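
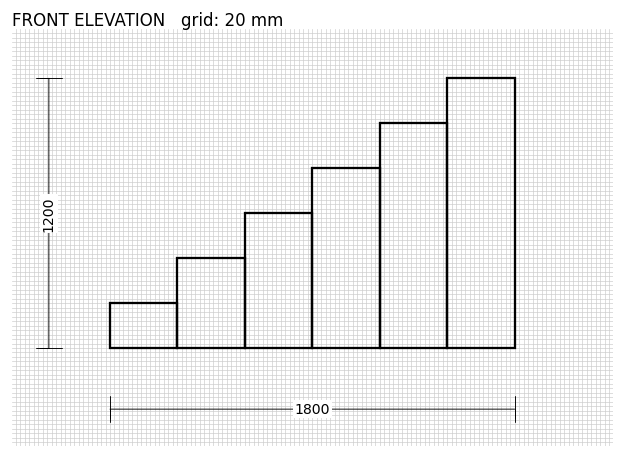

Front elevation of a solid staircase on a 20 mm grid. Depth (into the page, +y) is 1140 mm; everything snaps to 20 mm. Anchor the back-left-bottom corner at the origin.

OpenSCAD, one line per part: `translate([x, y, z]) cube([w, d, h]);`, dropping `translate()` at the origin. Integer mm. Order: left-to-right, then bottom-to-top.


cube([300, 1140, 200]);
translate([300, 0, 0]) cube([300, 1140, 400]);
translate([600, 0, 0]) cube([300, 1140, 600]);
translate([900, 0, 0]) cube([300, 1140, 800]);
translate([1200, 0, 0]) cube([300, 1140, 1000]);
translate([1500, 0, 0]) cube([300, 1140, 1200]);


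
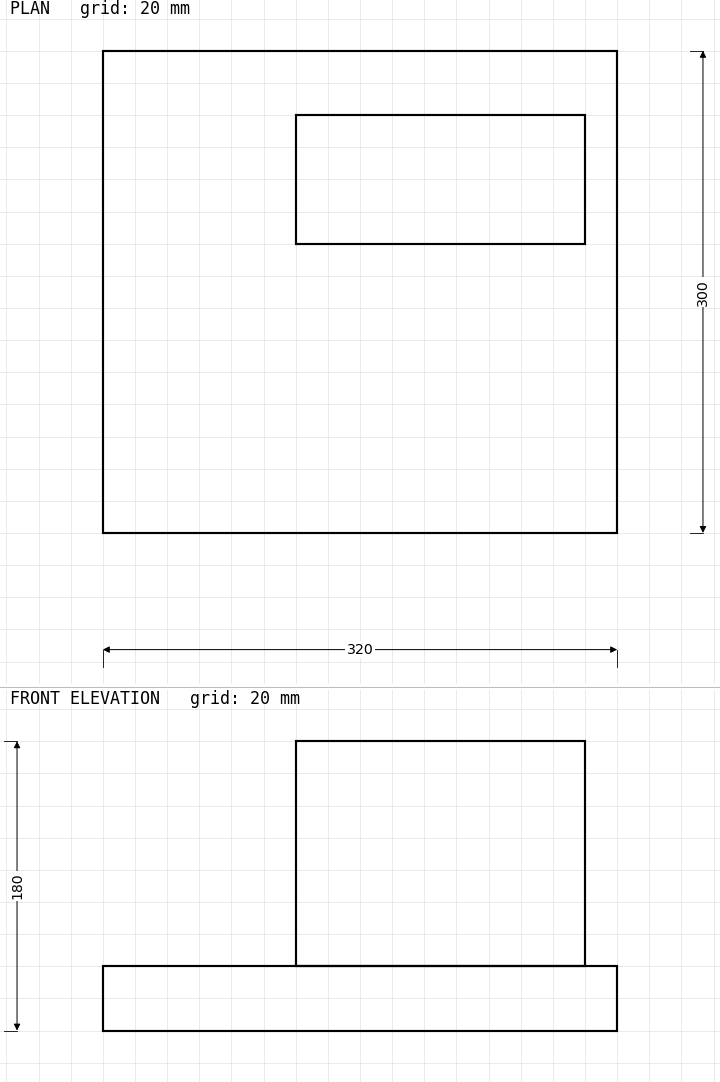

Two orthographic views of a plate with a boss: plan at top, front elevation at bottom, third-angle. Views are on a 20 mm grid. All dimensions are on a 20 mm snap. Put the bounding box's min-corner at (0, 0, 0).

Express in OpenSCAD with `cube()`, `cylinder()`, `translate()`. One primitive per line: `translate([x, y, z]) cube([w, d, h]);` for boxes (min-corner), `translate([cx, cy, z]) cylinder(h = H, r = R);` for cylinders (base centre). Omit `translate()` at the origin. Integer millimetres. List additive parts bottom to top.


cube([320, 300, 40]);
translate([120, 180, 40]) cube([180, 80, 140]);


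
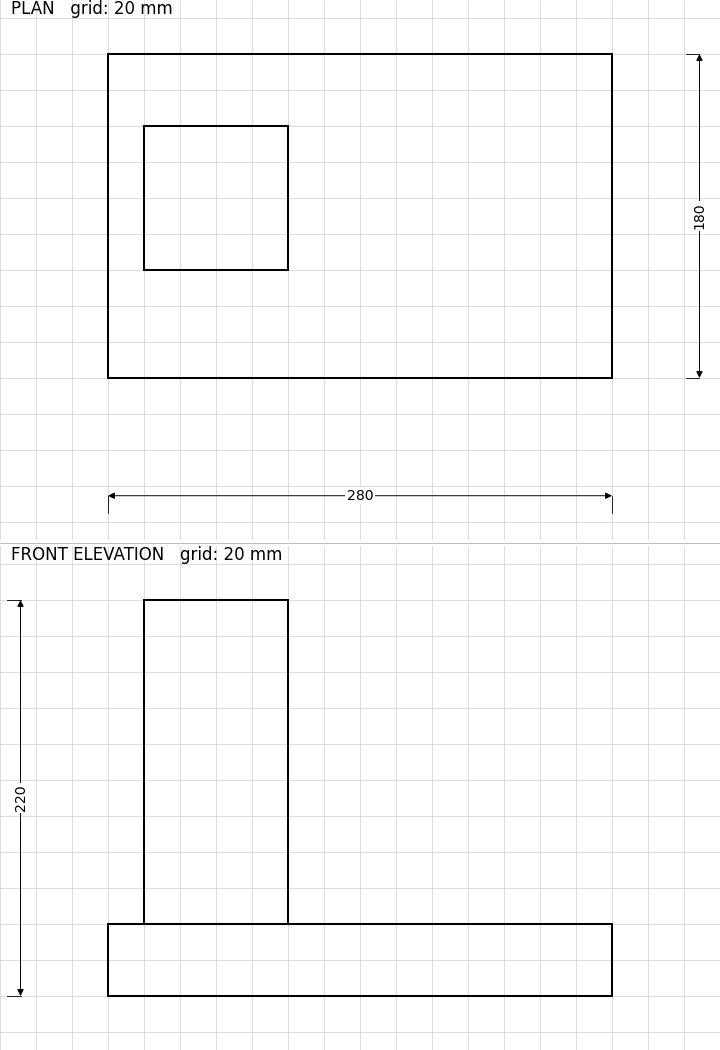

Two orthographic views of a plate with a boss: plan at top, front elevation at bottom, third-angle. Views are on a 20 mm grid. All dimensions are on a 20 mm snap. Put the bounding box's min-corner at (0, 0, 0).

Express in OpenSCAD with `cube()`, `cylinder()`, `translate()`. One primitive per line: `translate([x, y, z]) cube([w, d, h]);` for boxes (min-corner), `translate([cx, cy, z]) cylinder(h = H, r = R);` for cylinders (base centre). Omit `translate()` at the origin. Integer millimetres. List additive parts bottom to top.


cube([280, 180, 40]);
translate([20, 60, 40]) cube([80, 80, 180]);


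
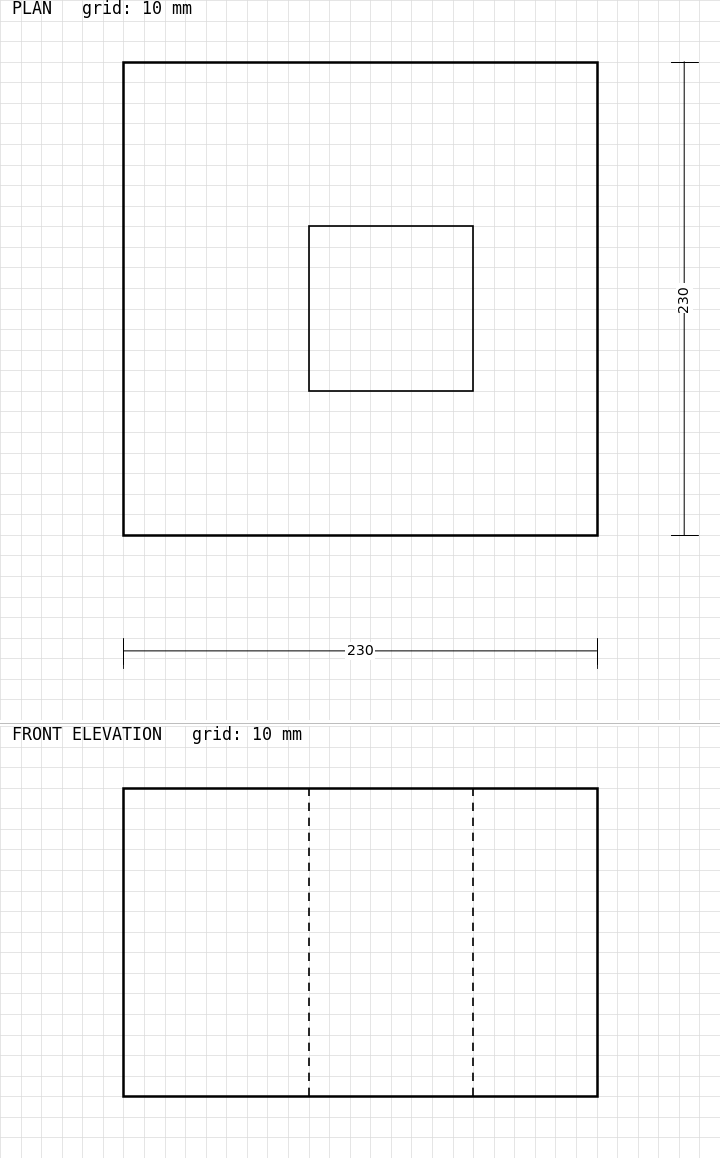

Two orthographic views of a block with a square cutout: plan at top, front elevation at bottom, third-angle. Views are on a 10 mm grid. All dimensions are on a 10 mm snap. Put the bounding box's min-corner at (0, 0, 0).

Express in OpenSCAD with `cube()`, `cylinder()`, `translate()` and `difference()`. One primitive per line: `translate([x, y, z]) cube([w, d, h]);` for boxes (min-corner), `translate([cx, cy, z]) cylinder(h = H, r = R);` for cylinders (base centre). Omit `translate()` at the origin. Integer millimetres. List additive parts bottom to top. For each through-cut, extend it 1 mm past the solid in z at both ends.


difference() {
  cube([230, 230, 150]);
  translate([90, 70, -1]) cube([80, 80, 152]);
}


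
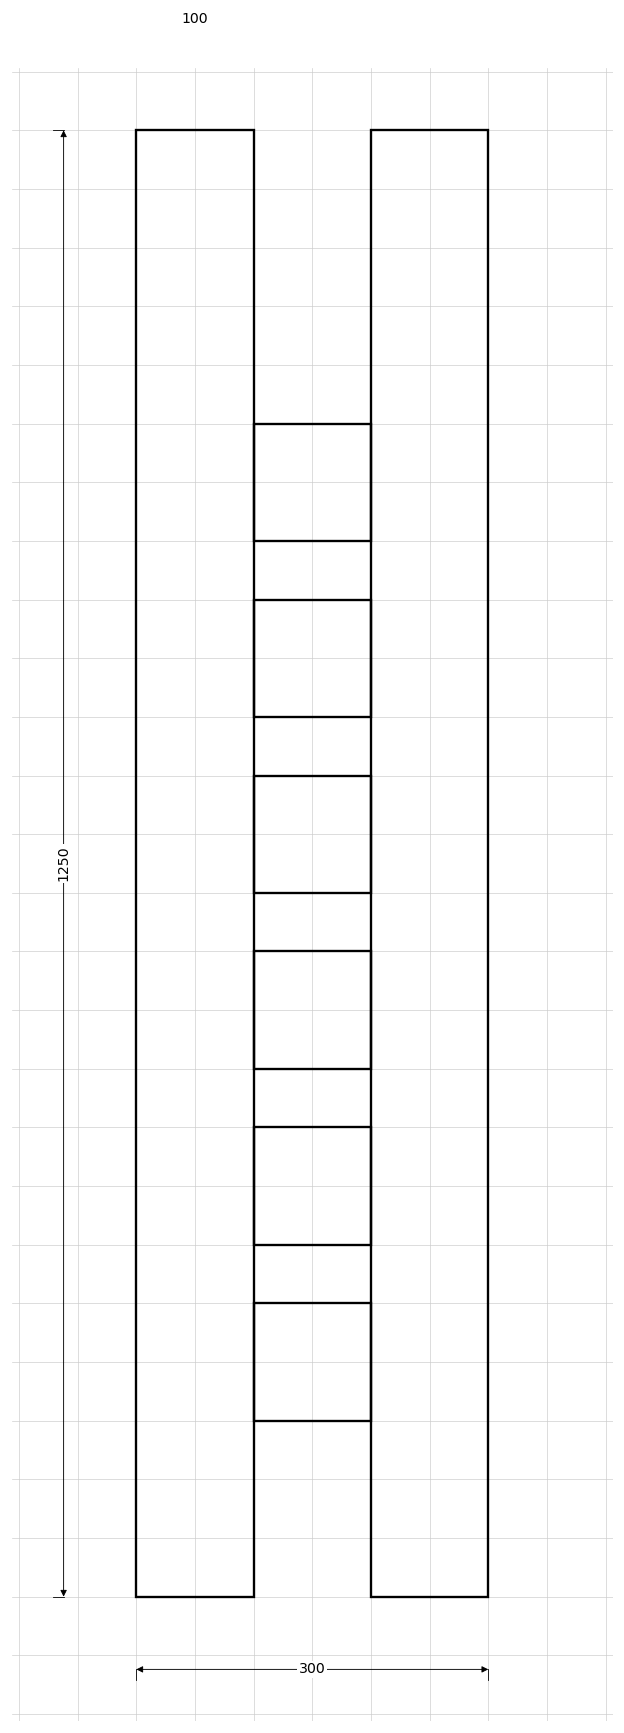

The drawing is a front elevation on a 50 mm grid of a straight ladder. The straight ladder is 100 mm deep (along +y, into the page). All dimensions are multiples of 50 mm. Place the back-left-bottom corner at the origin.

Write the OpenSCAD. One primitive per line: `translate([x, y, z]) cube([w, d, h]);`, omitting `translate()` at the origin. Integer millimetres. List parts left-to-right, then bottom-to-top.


cube([100, 100, 1250]);
translate([100, 0, 150]) cube([100, 100, 100]);
translate([100, 0, 300]) cube([100, 100, 100]);
translate([100, 0, 450]) cube([100, 100, 100]);
translate([100, 0, 600]) cube([100, 100, 100]);
translate([100, 0, 750]) cube([100, 100, 100]);
translate([100, 0, 900]) cube([100, 100, 100]);
translate([200, 0, 0]) cube([100, 100, 1250]);


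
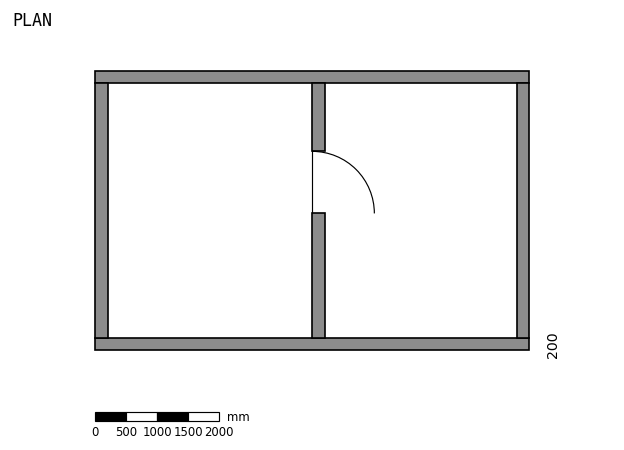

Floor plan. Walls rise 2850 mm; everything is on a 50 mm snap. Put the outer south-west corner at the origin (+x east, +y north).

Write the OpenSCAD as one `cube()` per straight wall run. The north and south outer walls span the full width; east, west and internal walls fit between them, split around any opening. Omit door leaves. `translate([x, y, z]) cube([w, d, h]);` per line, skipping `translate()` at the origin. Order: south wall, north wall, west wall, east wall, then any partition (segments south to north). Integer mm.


cube([7000, 200, 2850]);
translate([0, 4300, 0]) cube([7000, 200, 2850]);
translate([0, 200, 0]) cube([200, 4100, 2850]);
translate([6800, 200, 0]) cube([200, 4100, 2850]);
translate([3500, 200, 0]) cube([200, 2000, 2850]);
translate([3500, 3200, 0]) cube([200, 1100, 2850]);


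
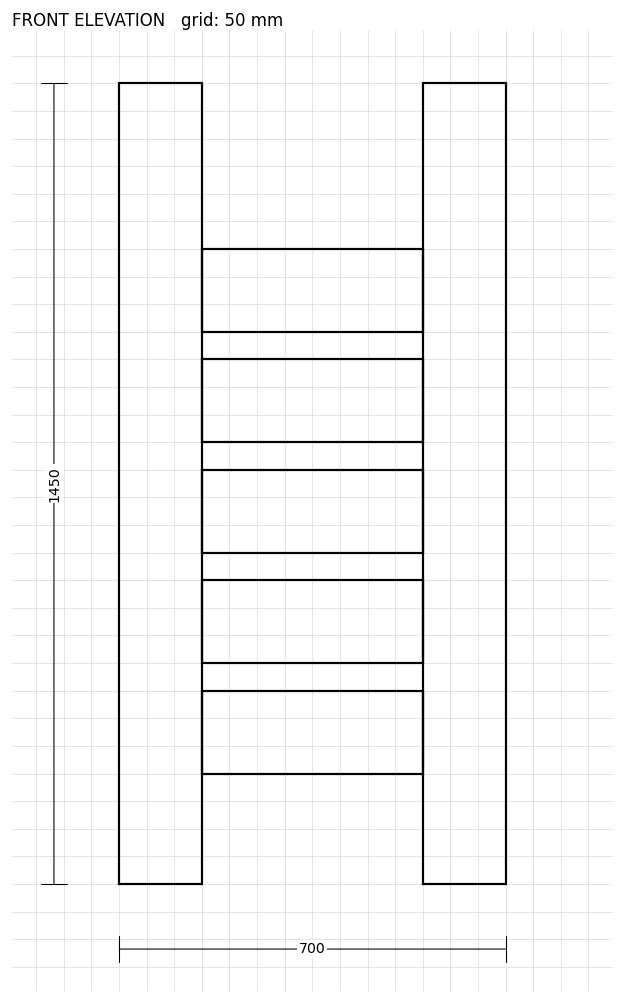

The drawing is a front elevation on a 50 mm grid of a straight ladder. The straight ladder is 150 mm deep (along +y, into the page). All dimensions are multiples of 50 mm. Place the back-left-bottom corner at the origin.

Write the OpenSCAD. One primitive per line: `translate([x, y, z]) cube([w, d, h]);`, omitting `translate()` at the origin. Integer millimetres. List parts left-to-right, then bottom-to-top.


cube([150, 150, 1450]);
translate([150, 0, 200]) cube([400, 150, 150]);
translate([150, 0, 400]) cube([400, 150, 150]);
translate([150, 0, 600]) cube([400, 150, 150]);
translate([150, 0, 800]) cube([400, 150, 150]);
translate([150, 0, 1000]) cube([400, 150, 150]);
translate([550, 0, 0]) cube([150, 150, 1450]);


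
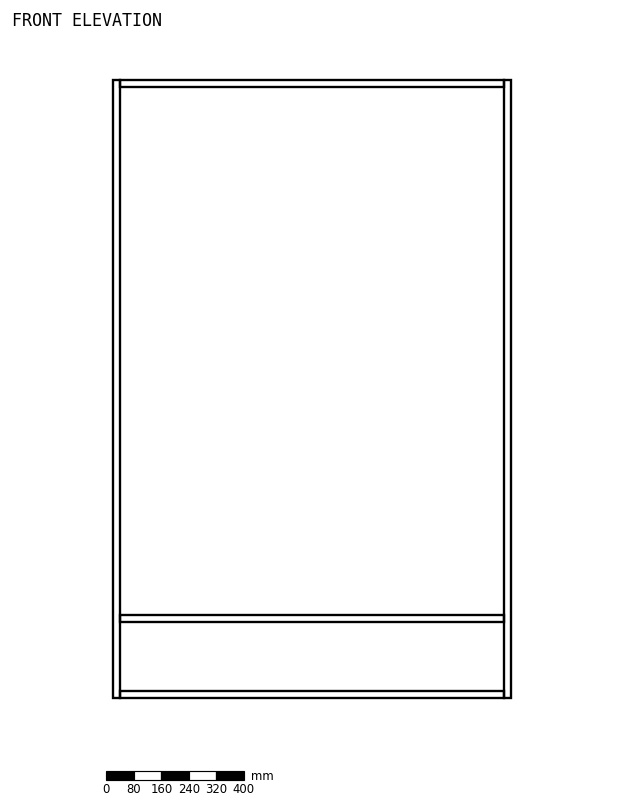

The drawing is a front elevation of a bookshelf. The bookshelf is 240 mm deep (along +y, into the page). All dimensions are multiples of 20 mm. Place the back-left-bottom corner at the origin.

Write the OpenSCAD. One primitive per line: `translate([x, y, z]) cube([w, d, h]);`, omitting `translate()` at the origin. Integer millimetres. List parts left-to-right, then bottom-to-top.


cube([20, 240, 1800]);
translate([20, 0, 0]) cube([1120, 240, 20]);
translate([20, 0, 220]) cube([1120, 240, 20]);
translate([20, 0, 1780]) cube([1120, 240, 20]);
translate([1140, 0, 0]) cube([20, 240, 1800]);


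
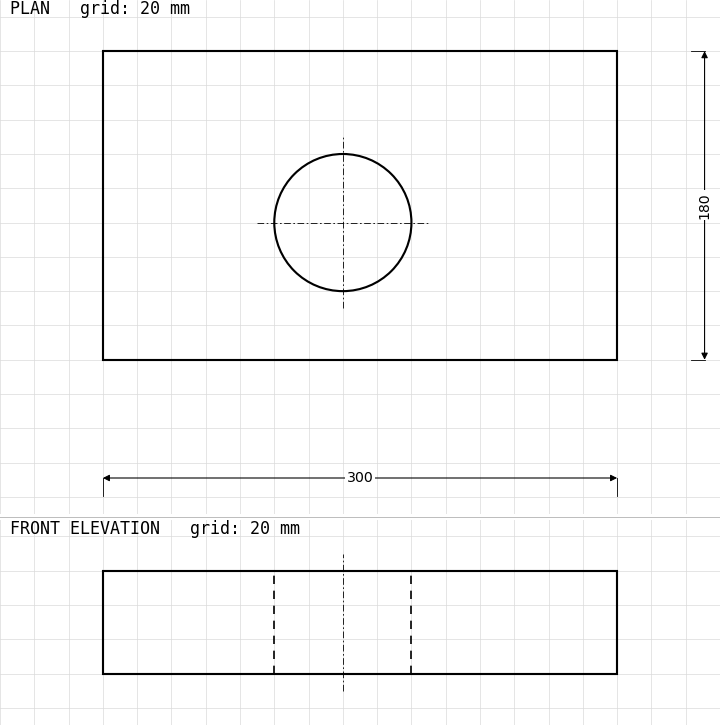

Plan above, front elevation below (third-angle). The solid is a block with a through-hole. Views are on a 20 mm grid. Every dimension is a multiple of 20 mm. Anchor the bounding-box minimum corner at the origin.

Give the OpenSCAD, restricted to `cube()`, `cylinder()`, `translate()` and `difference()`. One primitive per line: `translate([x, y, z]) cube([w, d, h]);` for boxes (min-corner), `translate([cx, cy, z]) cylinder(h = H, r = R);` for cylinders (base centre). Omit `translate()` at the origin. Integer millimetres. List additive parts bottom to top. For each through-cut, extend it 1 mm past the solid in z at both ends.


difference() {
  cube([300, 180, 60]);
  translate([140, 80, -1]) cylinder(h = 62, r = 40);
}


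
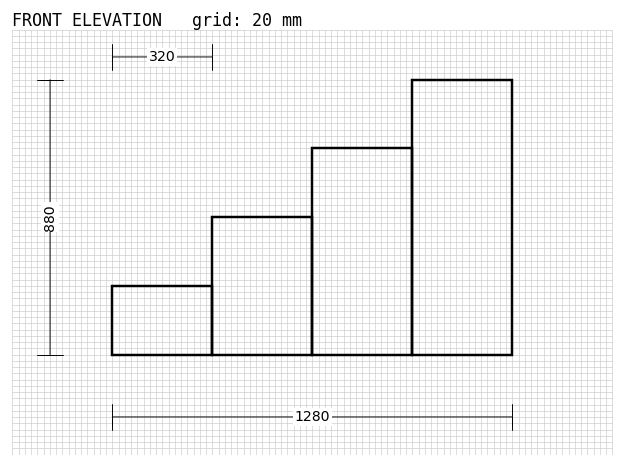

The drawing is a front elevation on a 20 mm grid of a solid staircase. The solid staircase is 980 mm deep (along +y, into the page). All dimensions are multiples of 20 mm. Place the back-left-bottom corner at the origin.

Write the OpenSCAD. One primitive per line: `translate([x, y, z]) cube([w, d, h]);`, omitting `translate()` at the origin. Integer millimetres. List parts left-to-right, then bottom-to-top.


cube([320, 980, 220]);
translate([320, 0, 0]) cube([320, 980, 440]);
translate([640, 0, 0]) cube([320, 980, 660]);
translate([960, 0, 0]) cube([320, 980, 880]);


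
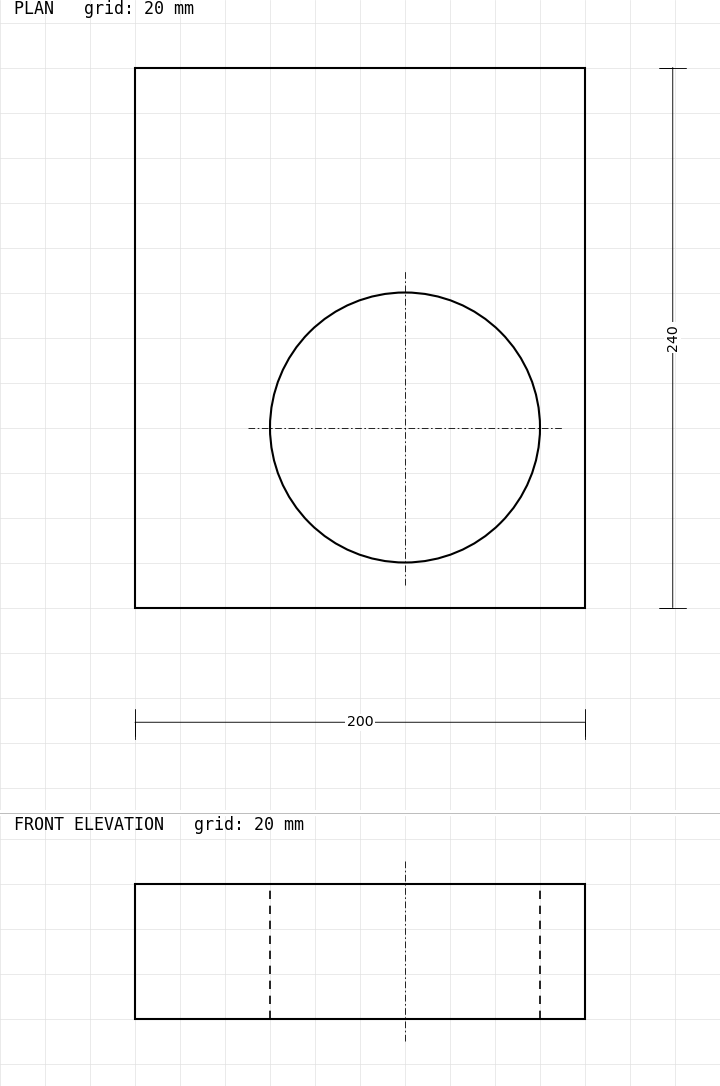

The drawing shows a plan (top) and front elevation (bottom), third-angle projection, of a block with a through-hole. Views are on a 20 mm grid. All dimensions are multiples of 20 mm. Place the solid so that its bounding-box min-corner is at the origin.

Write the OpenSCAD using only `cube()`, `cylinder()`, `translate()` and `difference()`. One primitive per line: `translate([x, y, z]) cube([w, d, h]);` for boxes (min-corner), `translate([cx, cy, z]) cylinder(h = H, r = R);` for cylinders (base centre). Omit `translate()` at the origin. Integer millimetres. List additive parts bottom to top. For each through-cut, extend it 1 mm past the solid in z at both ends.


difference() {
  cube([200, 240, 60]);
  translate([120, 80, -1]) cylinder(h = 62, r = 60);
}


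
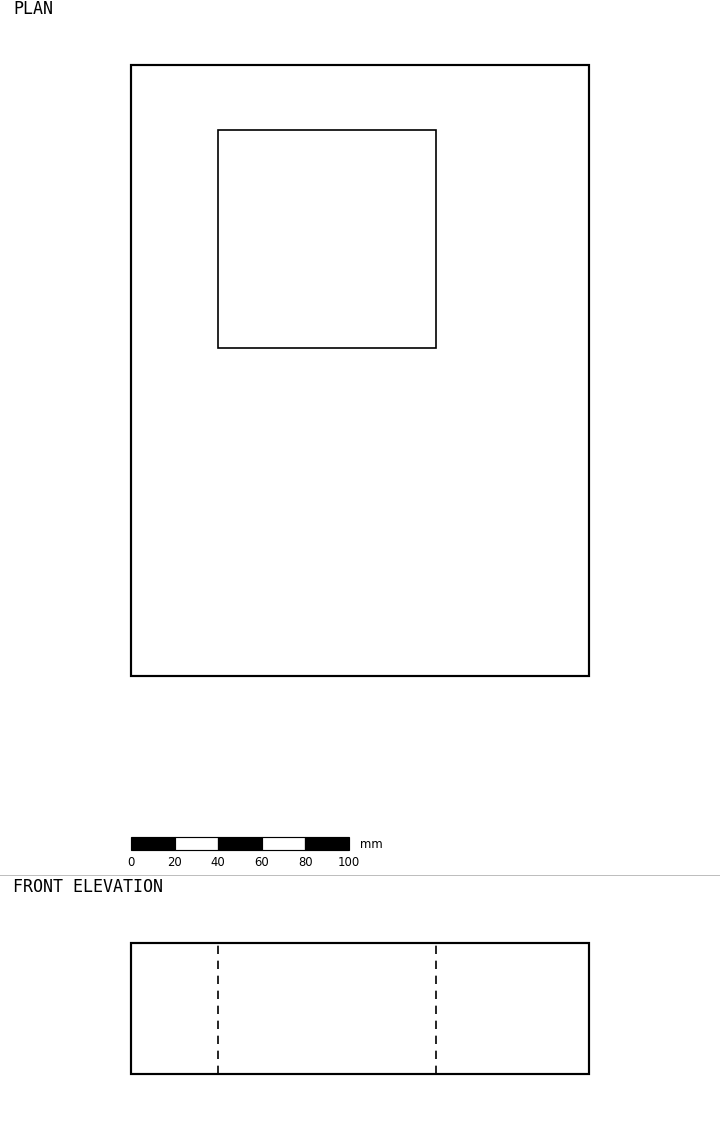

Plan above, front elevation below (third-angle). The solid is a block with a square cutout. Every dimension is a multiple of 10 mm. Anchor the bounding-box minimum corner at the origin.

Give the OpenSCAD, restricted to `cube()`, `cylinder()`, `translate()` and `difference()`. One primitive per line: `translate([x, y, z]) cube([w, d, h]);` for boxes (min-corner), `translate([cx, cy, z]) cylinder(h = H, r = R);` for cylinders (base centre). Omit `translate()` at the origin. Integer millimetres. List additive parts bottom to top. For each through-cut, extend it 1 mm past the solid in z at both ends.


difference() {
  cube([210, 280, 60]);
  translate([40, 150, -1]) cube([100, 100, 62]);
}


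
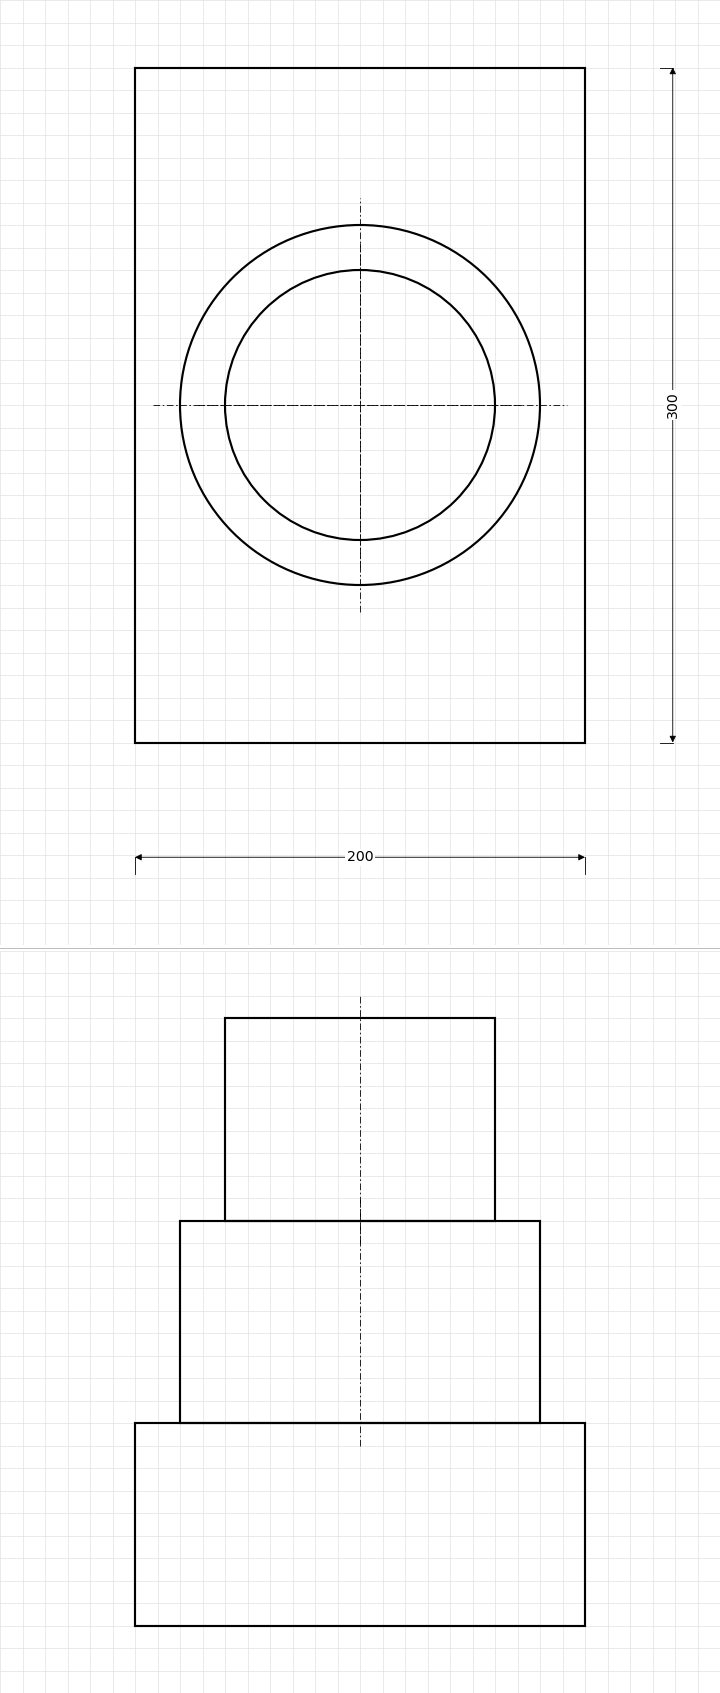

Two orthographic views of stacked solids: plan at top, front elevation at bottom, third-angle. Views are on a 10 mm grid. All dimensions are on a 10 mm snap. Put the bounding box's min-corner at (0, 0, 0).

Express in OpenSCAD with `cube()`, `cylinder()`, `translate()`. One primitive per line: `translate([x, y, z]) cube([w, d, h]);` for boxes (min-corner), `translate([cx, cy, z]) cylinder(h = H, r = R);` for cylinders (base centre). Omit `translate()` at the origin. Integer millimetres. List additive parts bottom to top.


cube([200, 300, 90]);
translate([100, 150, 90]) cylinder(h = 90, r = 80);
translate([100, 150, 180]) cylinder(h = 90, r = 60);


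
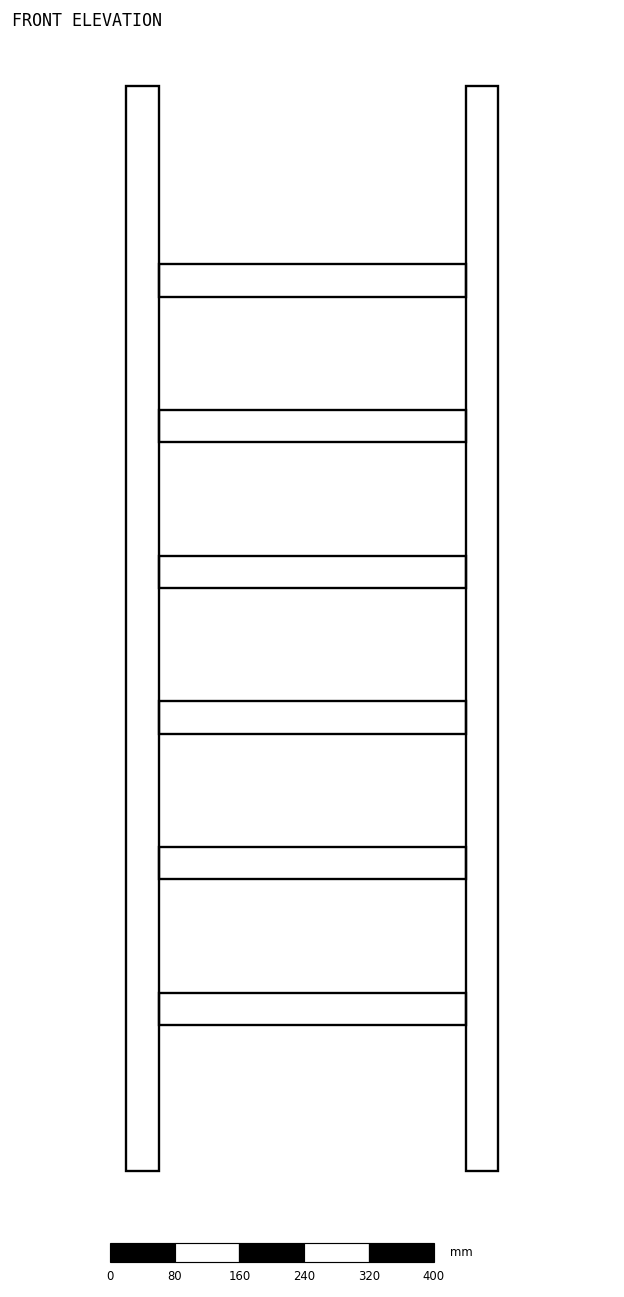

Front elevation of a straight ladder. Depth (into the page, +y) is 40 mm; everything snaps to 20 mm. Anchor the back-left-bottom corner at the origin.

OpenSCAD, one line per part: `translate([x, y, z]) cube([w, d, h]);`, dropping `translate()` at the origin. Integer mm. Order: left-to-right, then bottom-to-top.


cube([40, 40, 1340]);
translate([40, 0, 180]) cube([380, 40, 40]);
translate([40, 0, 360]) cube([380, 40, 40]);
translate([40, 0, 540]) cube([380, 40, 40]);
translate([40, 0, 720]) cube([380, 40, 40]);
translate([40, 0, 900]) cube([380, 40, 40]);
translate([40, 0, 1080]) cube([380, 40, 40]);
translate([420, 0, 0]) cube([40, 40, 1340]);


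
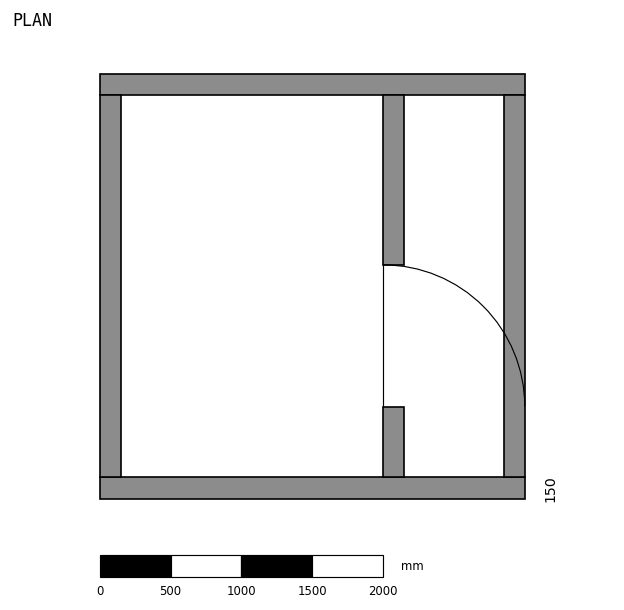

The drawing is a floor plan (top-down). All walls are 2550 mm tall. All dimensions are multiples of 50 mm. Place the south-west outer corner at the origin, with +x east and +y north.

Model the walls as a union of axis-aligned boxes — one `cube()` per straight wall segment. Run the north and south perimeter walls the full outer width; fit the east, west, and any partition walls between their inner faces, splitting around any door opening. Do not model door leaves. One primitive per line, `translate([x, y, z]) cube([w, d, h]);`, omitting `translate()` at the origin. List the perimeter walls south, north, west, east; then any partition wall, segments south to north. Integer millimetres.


cube([3000, 150, 2550]);
translate([0, 2850, 0]) cube([3000, 150, 2550]);
translate([0, 150, 0]) cube([150, 2700, 2550]);
translate([2850, 150, 0]) cube([150, 2700, 2550]);
translate([2000, 150, 0]) cube([150, 500, 2550]);
translate([2000, 1650, 0]) cube([150, 1200, 2550]);


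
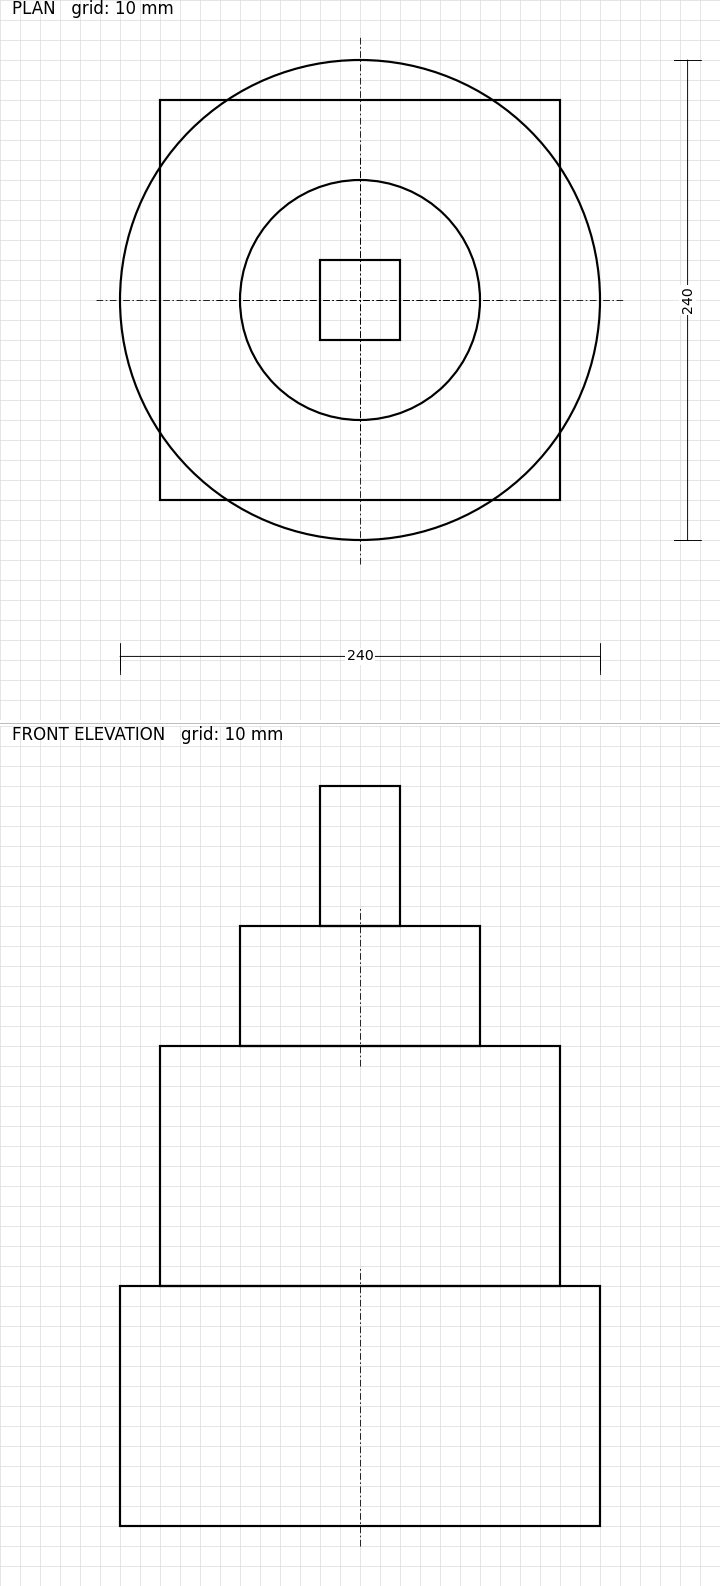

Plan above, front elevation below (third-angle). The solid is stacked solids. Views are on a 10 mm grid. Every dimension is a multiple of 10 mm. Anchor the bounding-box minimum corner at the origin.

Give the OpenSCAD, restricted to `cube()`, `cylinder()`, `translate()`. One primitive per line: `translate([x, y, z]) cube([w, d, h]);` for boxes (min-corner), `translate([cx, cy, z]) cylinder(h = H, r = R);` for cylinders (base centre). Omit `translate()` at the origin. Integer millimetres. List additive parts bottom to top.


translate([120, 120, 0]) cylinder(h = 120, r = 120);
translate([20, 20, 120]) cube([200, 200, 120]);
translate([120, 120, 240]) cylinder(h = 60, r = 60);
translate([100, 100, 300]) cube([40, 40, 70]);


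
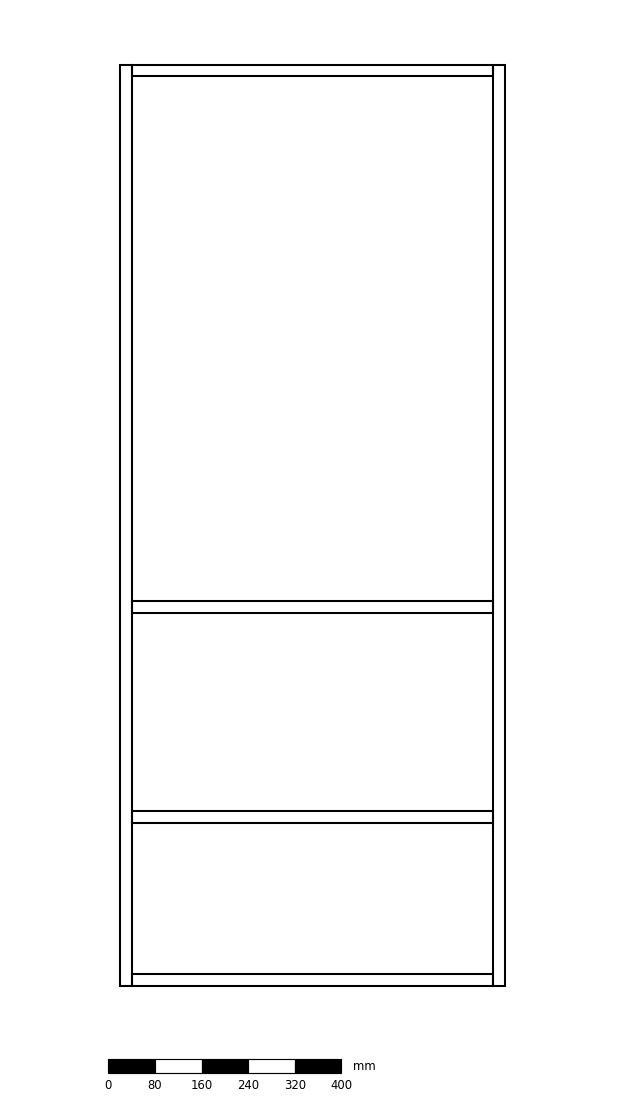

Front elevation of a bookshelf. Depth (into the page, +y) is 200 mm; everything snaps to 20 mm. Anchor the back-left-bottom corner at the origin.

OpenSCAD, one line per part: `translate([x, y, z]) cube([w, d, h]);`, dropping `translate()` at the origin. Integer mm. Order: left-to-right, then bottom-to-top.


cube([20, 200, 1580]);
translate([20, 0, 0]) cube([620, 200, 20]);
translate([20, 0, 280]) cube([620, 200, 20]);
translate([20, 0, 640]) cube([620, 200, 20]);
translate([20, 0, 1560]) cube([620, 200, 20]);
translate([640, 0, 0]) cube([20, 200, 1580]);


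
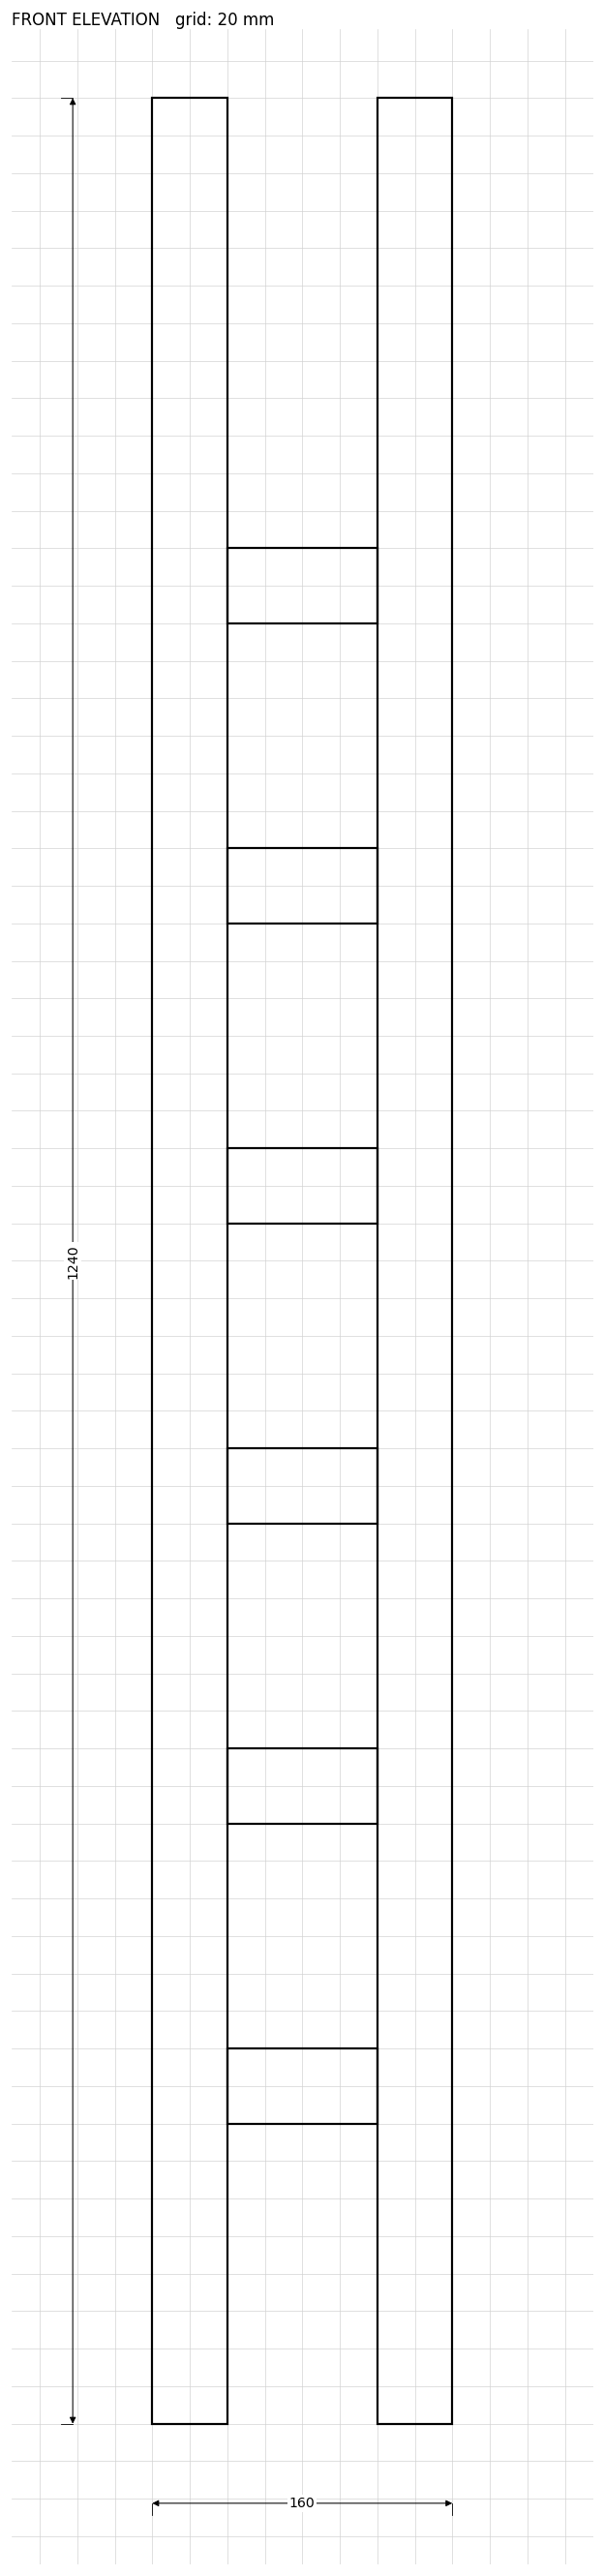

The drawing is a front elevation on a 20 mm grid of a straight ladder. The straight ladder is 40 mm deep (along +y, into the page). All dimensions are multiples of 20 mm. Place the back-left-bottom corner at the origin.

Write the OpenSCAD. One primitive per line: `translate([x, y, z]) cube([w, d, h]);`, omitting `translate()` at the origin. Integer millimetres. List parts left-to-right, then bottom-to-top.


cube([40, 40, 1240]);
translate([40, 0, 160]) cube([80, 40, 40]);
translate([40, 0, 320]) cube([80, 40, 40]);
translate([40, 0, 480]) cube([80, 40, 40]);
translate([40, 0, 640]) cube([80, 40, 40]);
translate([40, 0, 800]) cube([80, 40, 40]);
translate([40, 0, 960]) cube([80, 40, 40]);
translate([120, 0, 0]) cube([40, 40, 1240]);


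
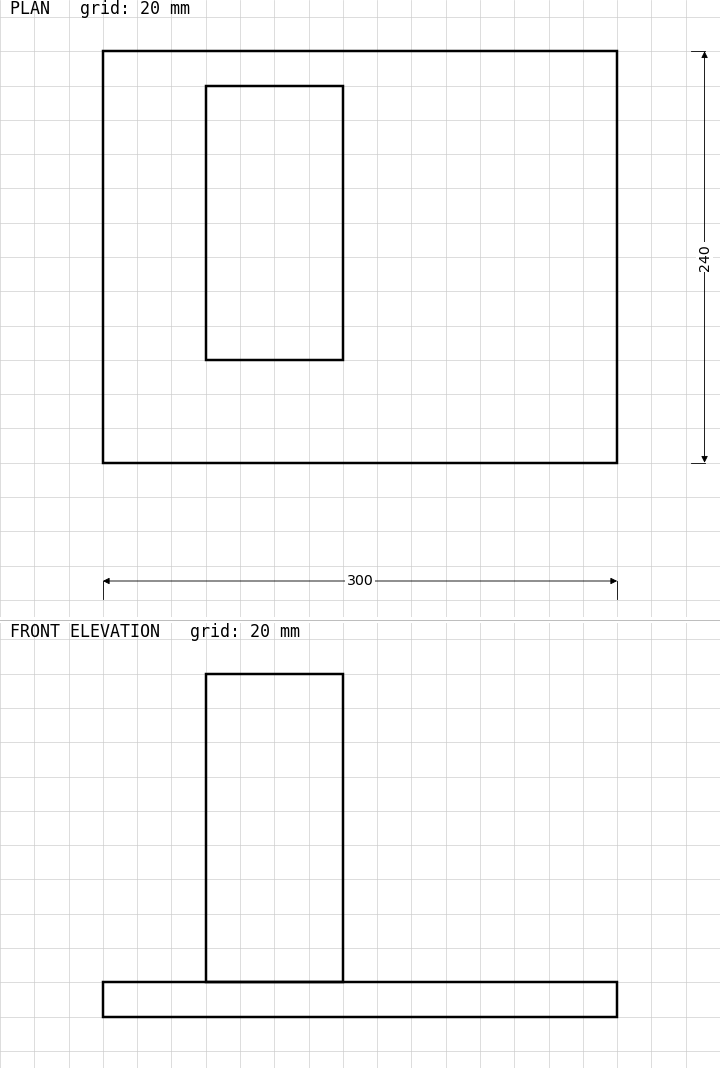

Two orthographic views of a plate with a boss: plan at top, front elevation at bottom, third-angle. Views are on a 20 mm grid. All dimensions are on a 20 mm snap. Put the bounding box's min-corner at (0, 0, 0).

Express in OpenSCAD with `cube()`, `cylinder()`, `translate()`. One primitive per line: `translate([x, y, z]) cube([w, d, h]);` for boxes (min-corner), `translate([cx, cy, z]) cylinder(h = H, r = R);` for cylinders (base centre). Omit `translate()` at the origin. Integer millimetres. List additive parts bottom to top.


cube([300, 240, 20]);
translate([60, 60, 20]) cube([80, 160, 180]);


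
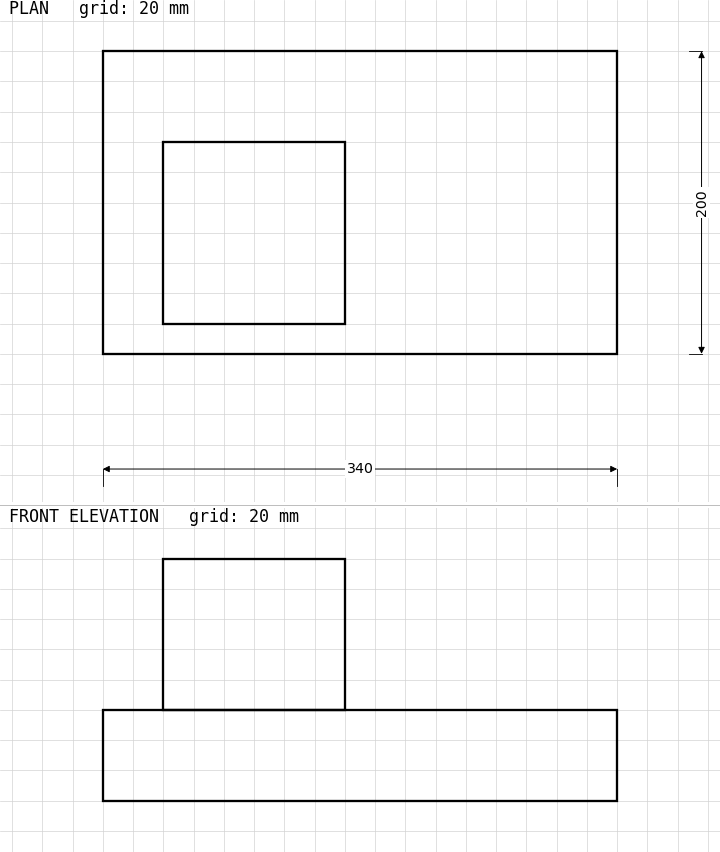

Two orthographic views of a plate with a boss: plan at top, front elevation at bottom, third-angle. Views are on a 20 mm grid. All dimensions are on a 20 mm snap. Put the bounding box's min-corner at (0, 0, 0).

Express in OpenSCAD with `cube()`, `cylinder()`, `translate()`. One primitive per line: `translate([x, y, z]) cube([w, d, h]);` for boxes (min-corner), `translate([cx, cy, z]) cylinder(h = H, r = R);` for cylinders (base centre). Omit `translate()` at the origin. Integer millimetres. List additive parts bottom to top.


cube([340, 200, 60]);
translate([40, 20, 60]) cube([120, 120, 100]);


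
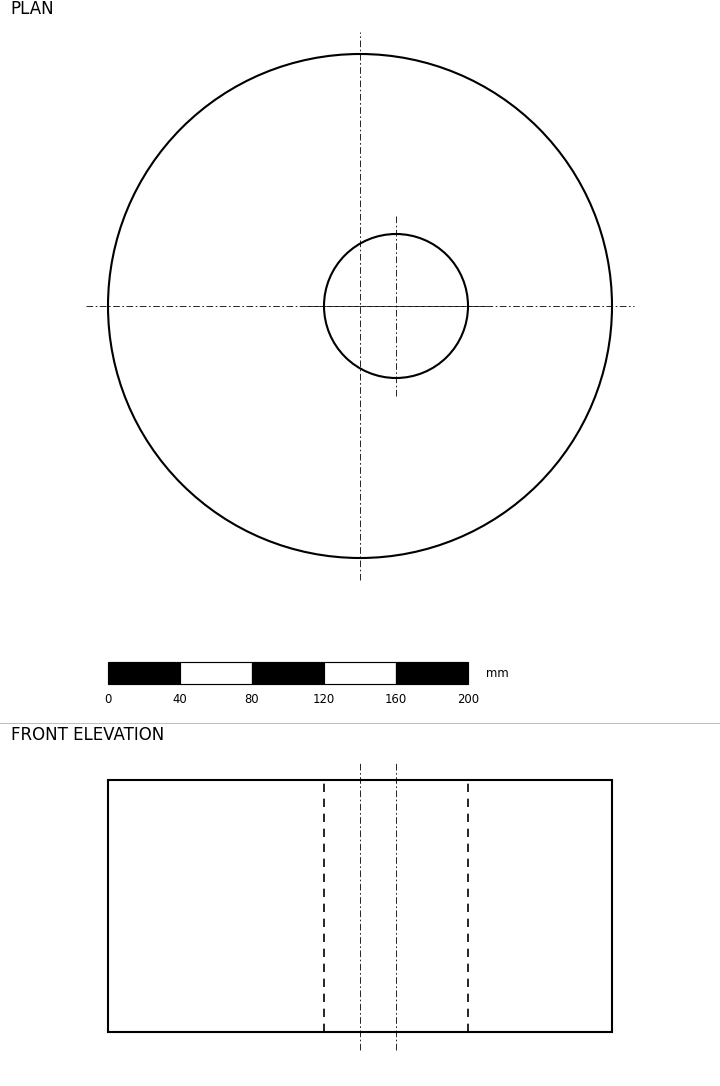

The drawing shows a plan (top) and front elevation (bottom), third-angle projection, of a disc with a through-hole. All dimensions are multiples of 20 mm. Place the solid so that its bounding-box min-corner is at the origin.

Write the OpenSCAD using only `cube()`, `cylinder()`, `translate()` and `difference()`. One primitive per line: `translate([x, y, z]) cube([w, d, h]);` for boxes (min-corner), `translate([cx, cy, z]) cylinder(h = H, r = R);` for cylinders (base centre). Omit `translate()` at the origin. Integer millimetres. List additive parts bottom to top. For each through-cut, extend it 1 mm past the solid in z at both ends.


difference() {
  translate([140, 140, 0]) cylinder(h = 140, r = 140);
  translate([160, 140, -1]) cylinder(h = 142, r = 40);
}


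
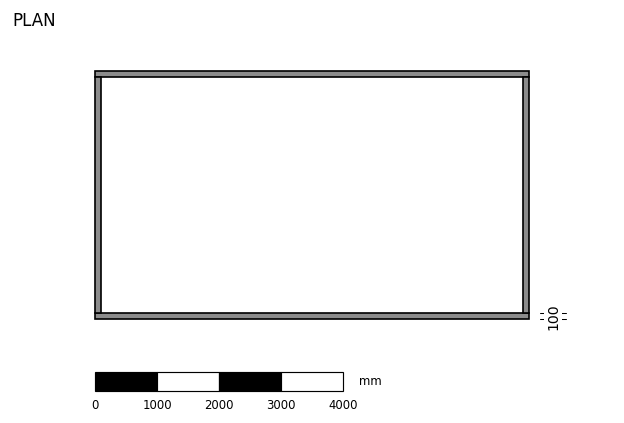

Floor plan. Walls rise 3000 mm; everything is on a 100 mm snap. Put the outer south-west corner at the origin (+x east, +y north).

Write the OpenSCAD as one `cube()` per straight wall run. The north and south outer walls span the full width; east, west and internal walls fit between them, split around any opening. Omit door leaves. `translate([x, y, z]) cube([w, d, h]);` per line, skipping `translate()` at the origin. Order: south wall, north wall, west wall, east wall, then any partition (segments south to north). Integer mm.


cube([7000, 100, 3000]);
translate([0, 3900, 0]) cube([7000, 100, 3000]);
translate([0, 100, 0]) cube([100, 3800, 3000]);
translate([6900, 100, 0]) cube([100, 3800, 3000]);


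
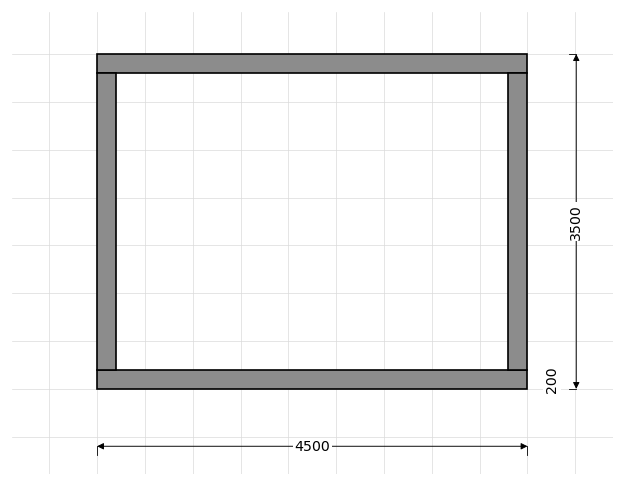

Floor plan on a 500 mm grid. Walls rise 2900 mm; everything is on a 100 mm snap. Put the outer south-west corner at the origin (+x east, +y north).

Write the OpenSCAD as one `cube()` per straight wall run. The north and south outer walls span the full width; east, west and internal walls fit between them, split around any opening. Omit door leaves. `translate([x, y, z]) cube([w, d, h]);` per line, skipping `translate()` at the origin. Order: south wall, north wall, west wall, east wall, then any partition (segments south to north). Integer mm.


cube([4500, 200, 2900]);
translate([0, 3300, 0]) cube([4500, 200, 2900]);
translate([0, 200, 0]) cube([200, 3100, 2900]);
translate([4300, 200, 0]) cube([200, 3100, 2900]);


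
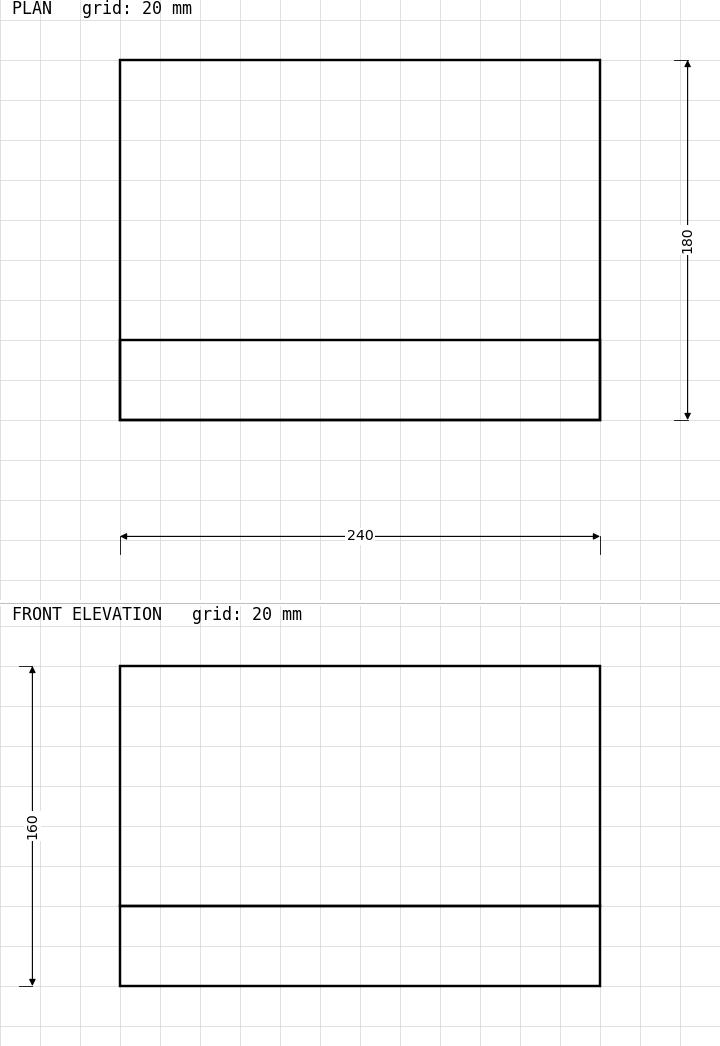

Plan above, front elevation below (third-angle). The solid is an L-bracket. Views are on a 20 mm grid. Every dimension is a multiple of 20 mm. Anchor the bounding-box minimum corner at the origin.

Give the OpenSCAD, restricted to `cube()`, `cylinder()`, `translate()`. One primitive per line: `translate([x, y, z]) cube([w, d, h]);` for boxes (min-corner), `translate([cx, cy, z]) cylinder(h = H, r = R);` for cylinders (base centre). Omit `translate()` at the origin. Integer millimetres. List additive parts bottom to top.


cube([240, 180, 40]);
translate([0, 0, 40]) cube([240, 40, 120]);


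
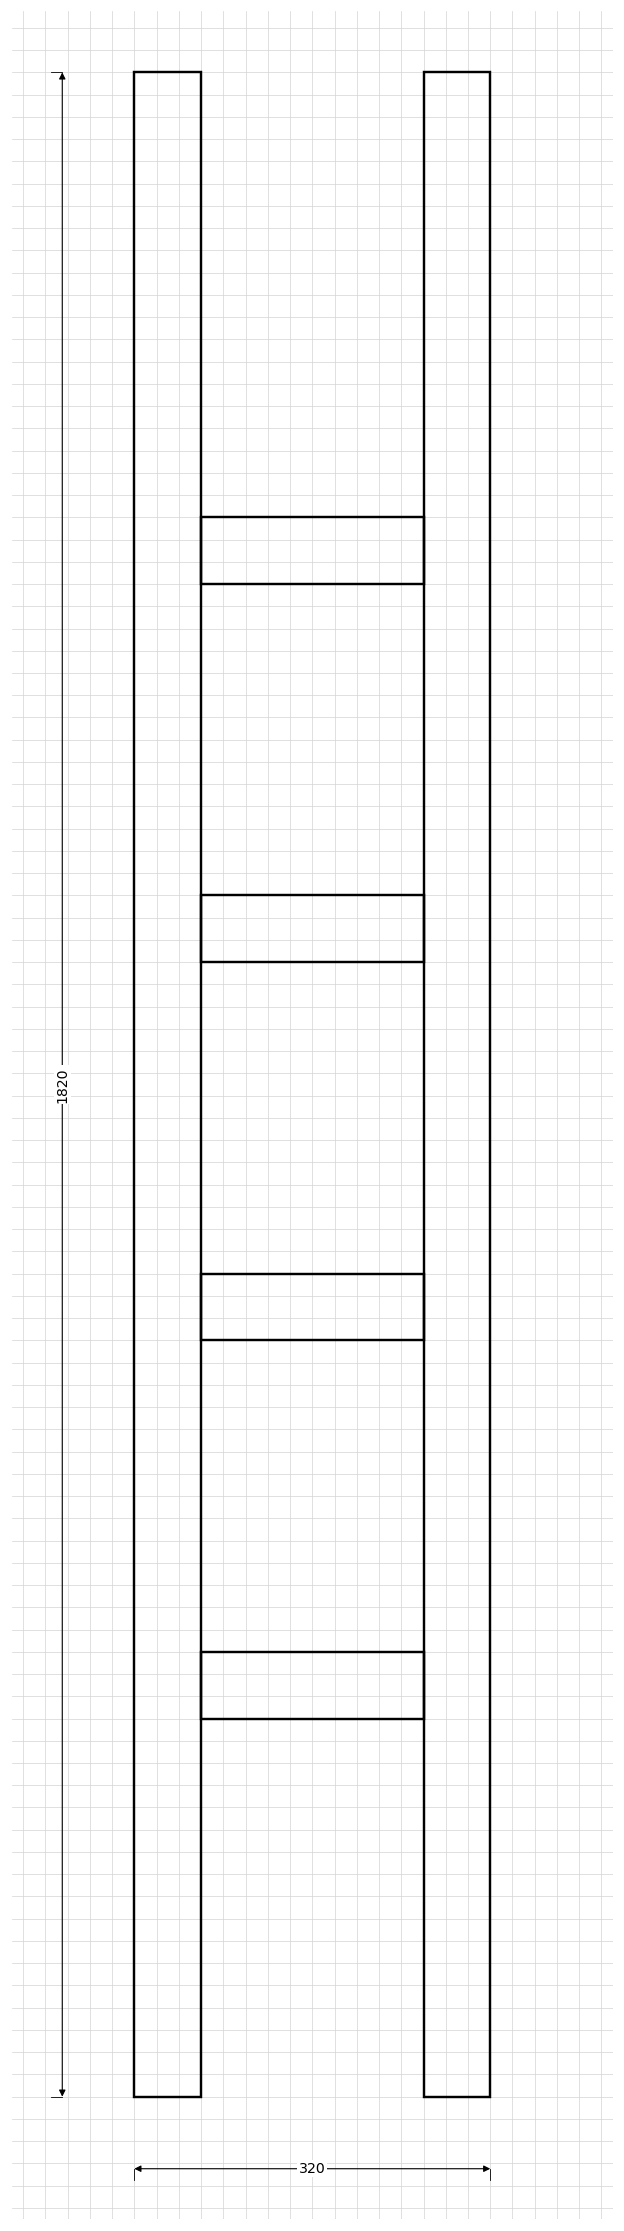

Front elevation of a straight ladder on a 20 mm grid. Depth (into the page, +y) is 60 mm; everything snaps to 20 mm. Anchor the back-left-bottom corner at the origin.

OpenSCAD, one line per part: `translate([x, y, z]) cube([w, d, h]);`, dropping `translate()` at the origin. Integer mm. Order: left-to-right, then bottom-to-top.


cube([60, 60, 1820]);
translate([60, 0, 340]) cube([200, 60, 60]);
translate([60, 0, 680]) cube([200, 60, 60]);
translate([60, 0, 1020]) cube([200, 60, 60]);
translate([60, 0, 1360]) cube([200, 60, 60]);
translate([260, 0, 0]) cube([60, 60, 1820]);


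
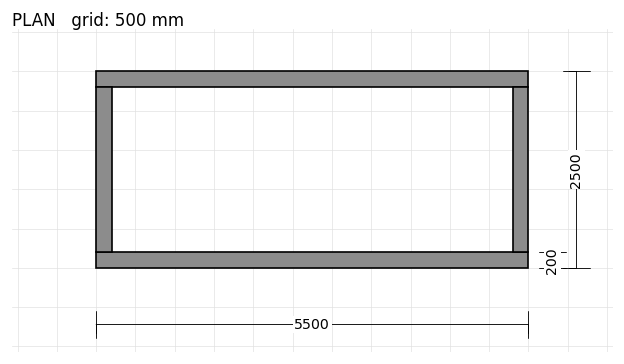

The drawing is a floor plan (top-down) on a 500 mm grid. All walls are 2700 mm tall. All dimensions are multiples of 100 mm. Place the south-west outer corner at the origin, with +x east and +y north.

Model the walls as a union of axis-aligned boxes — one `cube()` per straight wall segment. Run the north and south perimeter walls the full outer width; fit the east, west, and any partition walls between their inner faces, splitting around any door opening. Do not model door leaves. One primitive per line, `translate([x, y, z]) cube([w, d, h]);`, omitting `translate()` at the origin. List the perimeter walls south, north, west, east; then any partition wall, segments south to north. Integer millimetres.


cube([5500, 200, 2700]);
translate([0, 2300, 0]) cube([5500, 200, 2700]);
translate([0, 200, 0]) cube([200, 2100, 2700]);
translate([5300, 200, 0]) cube([200, 2100, 2700]);


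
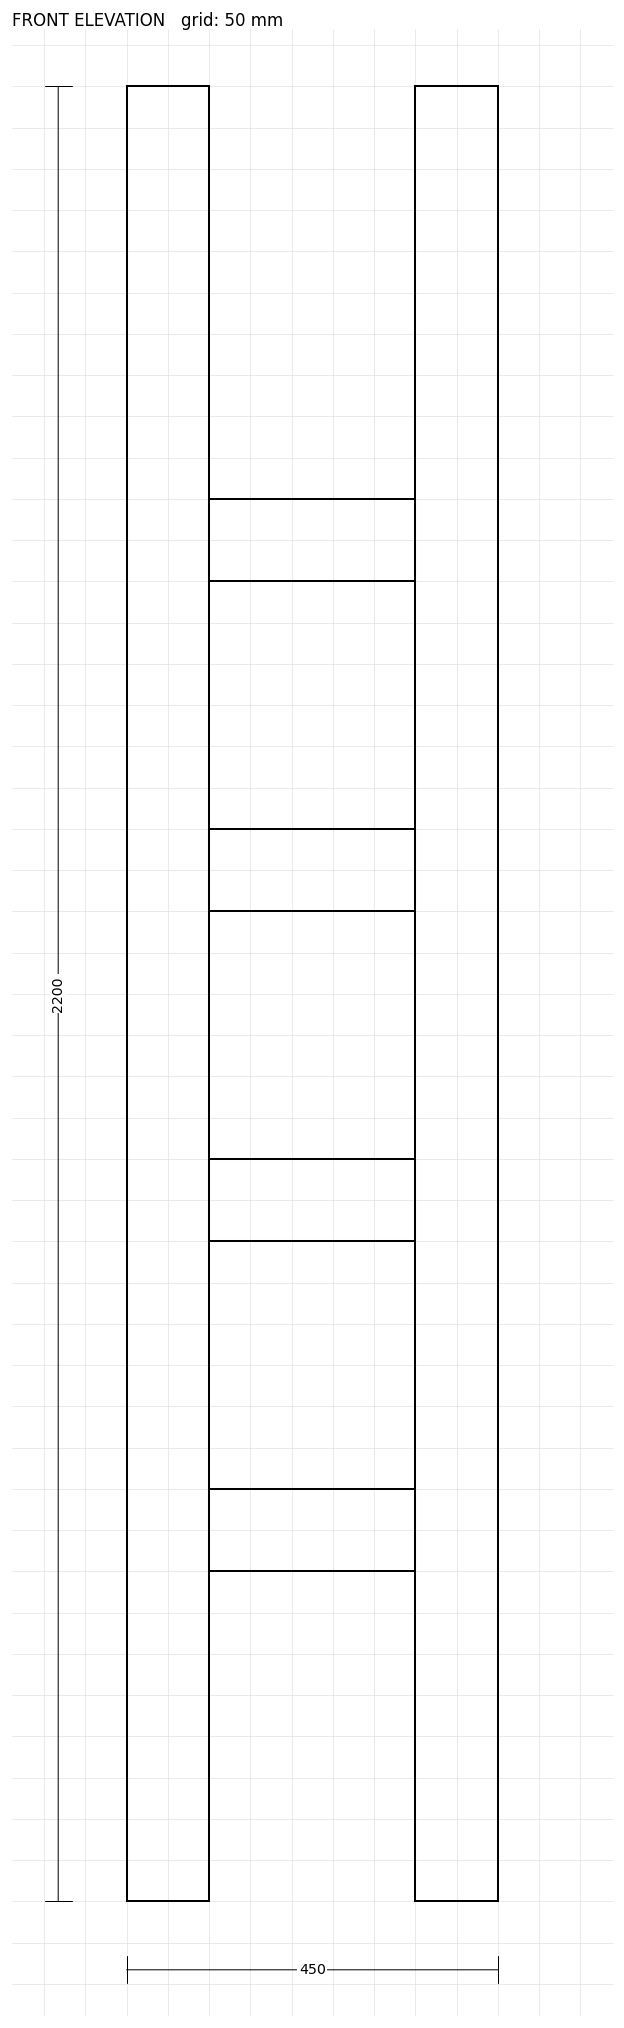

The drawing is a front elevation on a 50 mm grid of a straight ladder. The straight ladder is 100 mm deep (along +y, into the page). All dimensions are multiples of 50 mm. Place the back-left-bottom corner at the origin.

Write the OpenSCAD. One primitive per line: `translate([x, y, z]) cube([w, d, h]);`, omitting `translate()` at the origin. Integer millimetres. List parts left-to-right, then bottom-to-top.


cube([100, 100, 2200]);
translate([100, 0, 400]) cube([250, 100, 100]);
translate([100, 0, 800]) cube([250, 100, 100]);
translate([100, 0, 1200]) cube([250, 100, 100]);
translate([100, 0, 1600]) cube([250, 100, 100]);
translate([350, 0, 0]) cube([100, 100, 2200]);


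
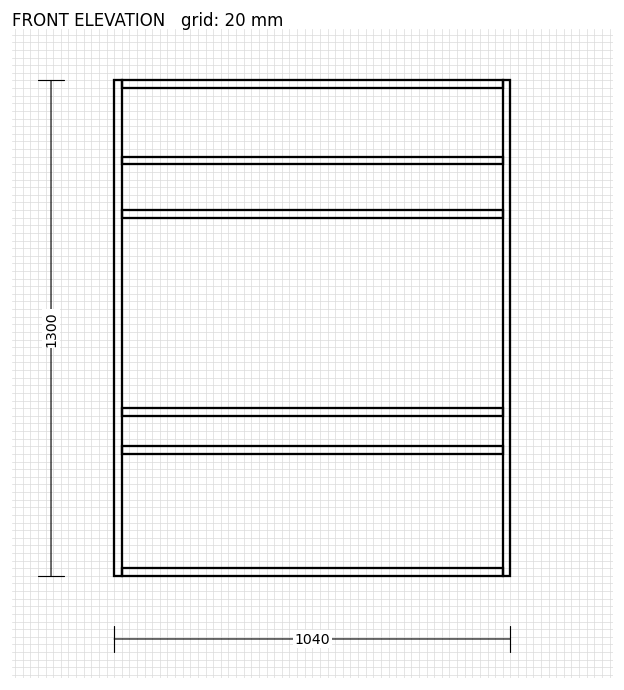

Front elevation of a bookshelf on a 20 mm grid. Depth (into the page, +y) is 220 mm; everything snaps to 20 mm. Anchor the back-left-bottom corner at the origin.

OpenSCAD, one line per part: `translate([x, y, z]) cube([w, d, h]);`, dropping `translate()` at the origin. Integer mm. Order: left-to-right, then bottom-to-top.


cube([20, 220, 1300]);
translate([20, 0, 0]) cube([1000, 220, 20]);
translate([20, 0, 320]) cube([1000, 220, 20]);
translate([20, 0, 420]) cube([1000, 220, 20]);
translate([20, 0, 940]) cube([1000, 220, 20]);
translate([20, 0, 1080]) cube([1000, 220, 20]);
translate([20, 0, 1280]) cube([1000, 220, 20]);
translate([1020, 0, 0]) cube([20, 220, 1300]);


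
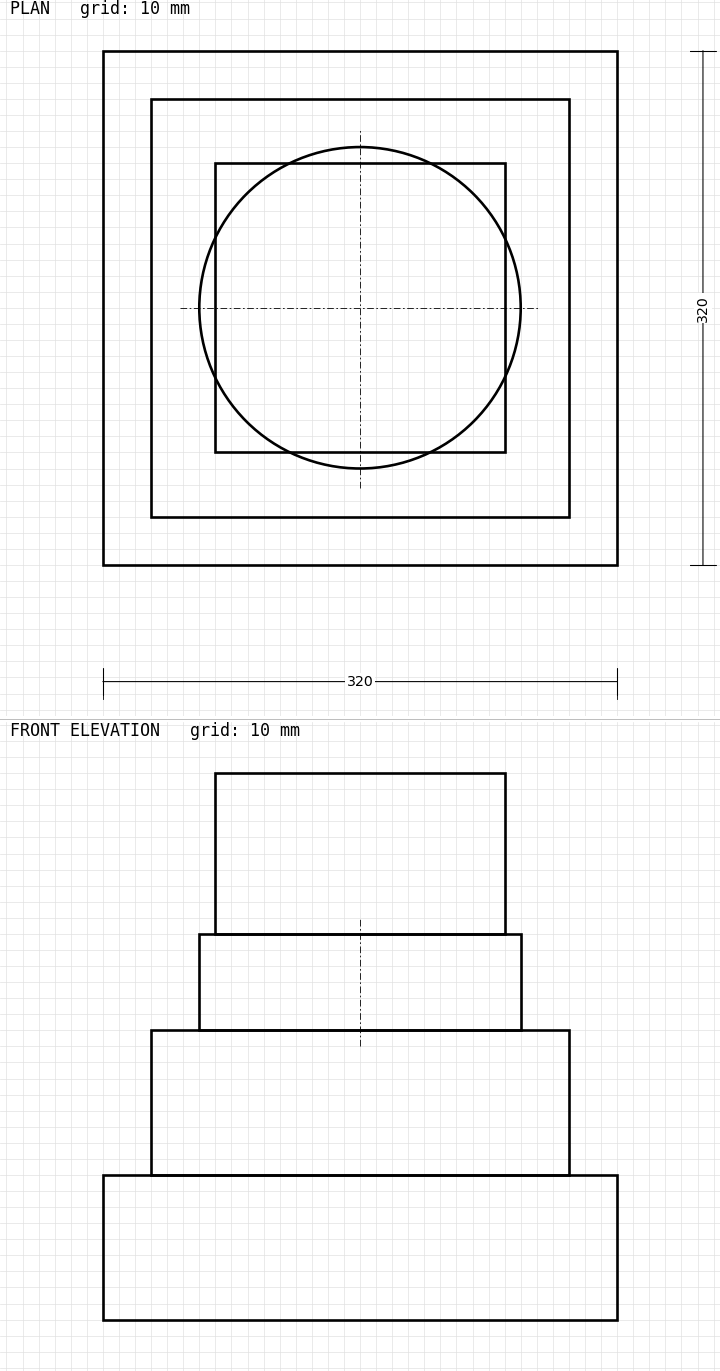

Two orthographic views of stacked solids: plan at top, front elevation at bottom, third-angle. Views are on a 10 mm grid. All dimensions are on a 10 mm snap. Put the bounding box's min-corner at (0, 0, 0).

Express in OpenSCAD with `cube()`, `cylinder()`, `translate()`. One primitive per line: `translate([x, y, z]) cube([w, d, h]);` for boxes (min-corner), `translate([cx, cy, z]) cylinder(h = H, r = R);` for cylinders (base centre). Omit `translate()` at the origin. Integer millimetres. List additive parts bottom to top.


cube([320, 320, 90]);
translate([30, 30, 90]) cube([260, 260, 90]);
translate([160, 160, 180]) cylinder(h = 60, r = 100);
translate([70, 70, 240]) cube([180, 180, 100]);


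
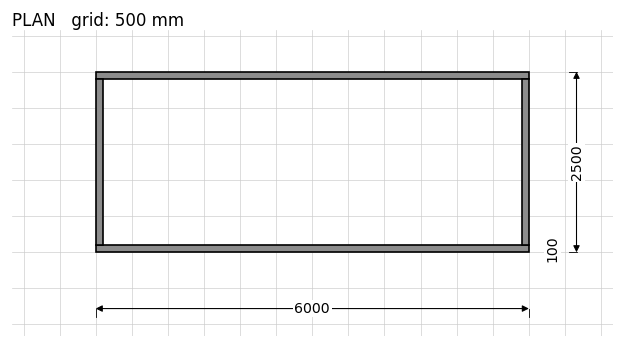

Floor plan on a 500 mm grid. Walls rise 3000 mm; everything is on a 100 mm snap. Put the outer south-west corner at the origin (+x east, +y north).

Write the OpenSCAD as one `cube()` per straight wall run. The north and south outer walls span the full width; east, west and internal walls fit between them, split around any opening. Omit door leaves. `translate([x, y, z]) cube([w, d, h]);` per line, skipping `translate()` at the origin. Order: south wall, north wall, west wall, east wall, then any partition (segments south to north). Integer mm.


cube([6000, 100, 3000]);
translate([0, 2400, 0]) cube([6000, 100, 3000]);
translate([0, 100, 0]) cube([100, 2300, 3000]);
translate([5900, 100, 0]) cube([100, 2300, 3000]);


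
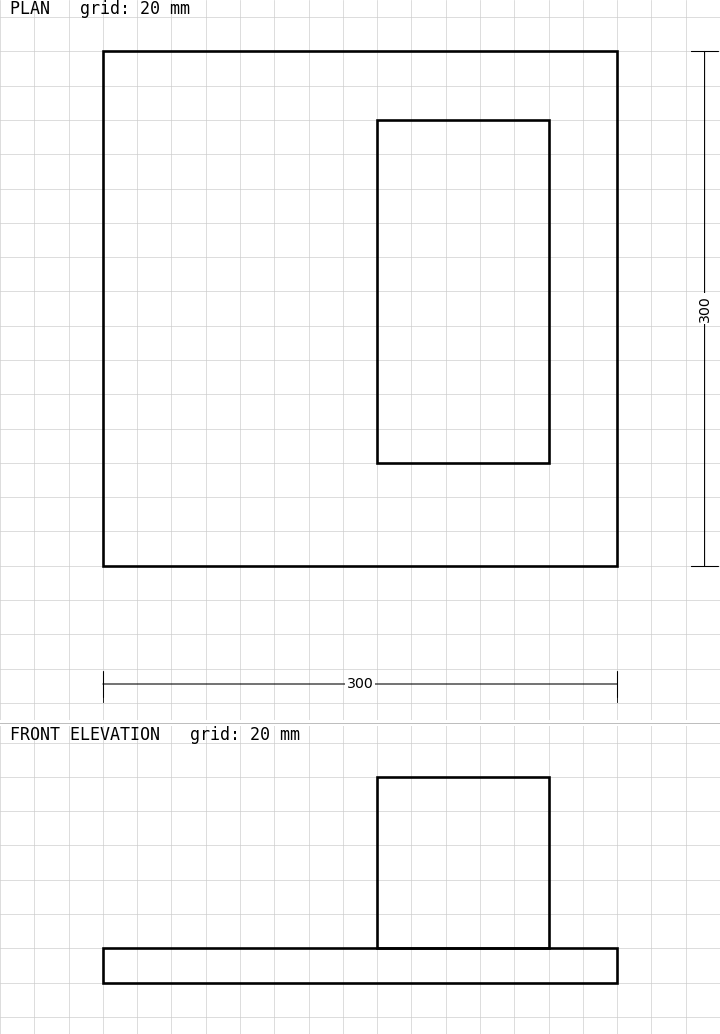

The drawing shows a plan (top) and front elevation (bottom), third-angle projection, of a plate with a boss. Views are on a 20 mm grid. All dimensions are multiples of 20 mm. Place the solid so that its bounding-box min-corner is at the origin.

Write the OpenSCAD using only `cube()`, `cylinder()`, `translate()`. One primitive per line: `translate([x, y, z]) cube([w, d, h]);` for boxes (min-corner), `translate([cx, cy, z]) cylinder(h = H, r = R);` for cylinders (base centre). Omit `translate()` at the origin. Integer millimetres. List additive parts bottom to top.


cube([300, 300, 20]);
translate([160, 60, 20]) cube([100, 200, 100]);


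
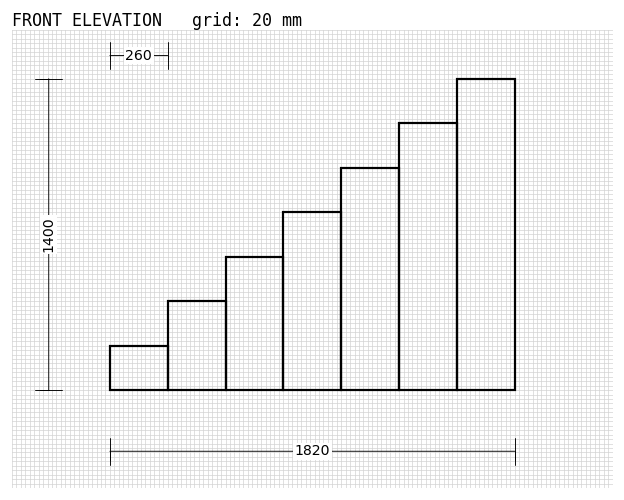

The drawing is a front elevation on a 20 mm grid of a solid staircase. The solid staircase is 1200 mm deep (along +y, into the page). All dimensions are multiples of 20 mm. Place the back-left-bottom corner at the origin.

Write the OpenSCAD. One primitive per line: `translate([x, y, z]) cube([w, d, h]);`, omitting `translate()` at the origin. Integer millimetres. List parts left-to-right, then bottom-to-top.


cube([260, 1200, 200]);
translate([260, 0, 0]) cube([260, 1200, 400]);
translate([520, 0, 0]) cube([260, 1200, 600]);
translate([780, 0, 0]) cube([260, 1200, 800]);
translate([1040, 0, 0]) cube([260, 1200, 1000]);
translate([1300, 0, 0]) cube([260, 1200, 1200]);
translate([1560, 0, 0]) cube([260, 1200, 1400]);


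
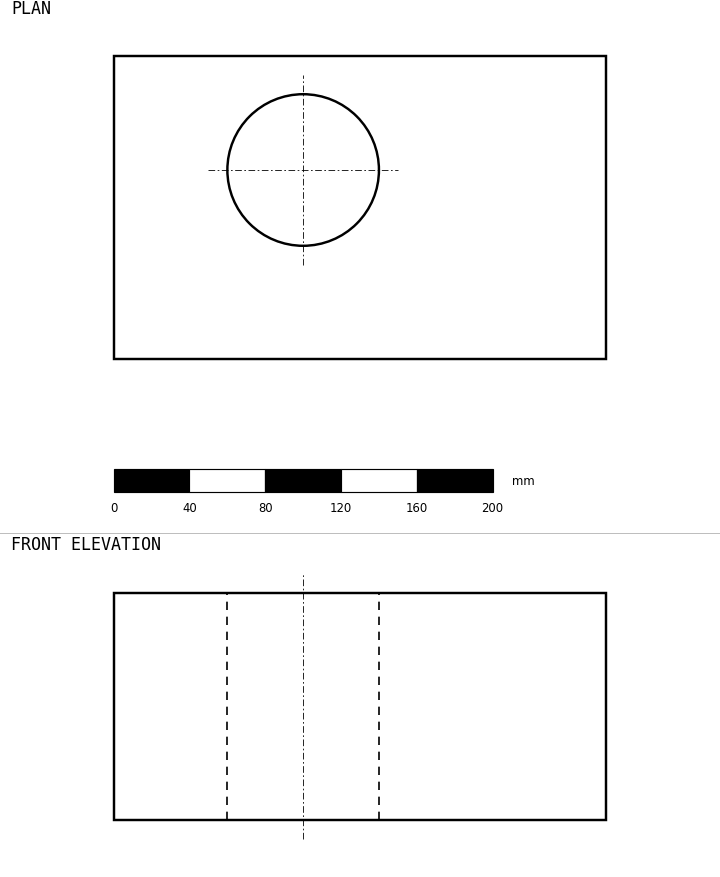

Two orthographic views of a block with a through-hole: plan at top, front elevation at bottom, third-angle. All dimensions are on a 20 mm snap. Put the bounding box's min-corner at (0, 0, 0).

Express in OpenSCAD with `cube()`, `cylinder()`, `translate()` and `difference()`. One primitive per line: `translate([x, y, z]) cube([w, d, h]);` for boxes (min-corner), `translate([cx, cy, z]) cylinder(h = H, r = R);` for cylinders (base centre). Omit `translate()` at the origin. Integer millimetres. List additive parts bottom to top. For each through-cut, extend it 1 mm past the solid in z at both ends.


difference() {
  cube([260, 160, 120]);
  translate([100, 100, -1]) cylinder(h = 122, r = 40);
}
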